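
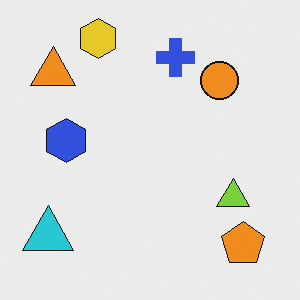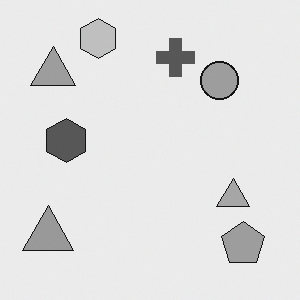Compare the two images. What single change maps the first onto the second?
The transformation is: converted to grayscale.

All color is removed — every shape is now a shade of grey.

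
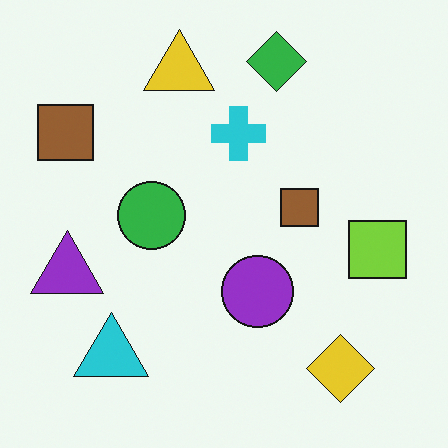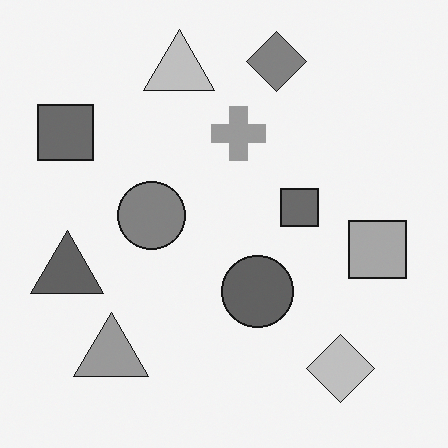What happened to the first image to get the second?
The second image is the first converted to grayscale.

All color is removed — every shape is now a shade of grey.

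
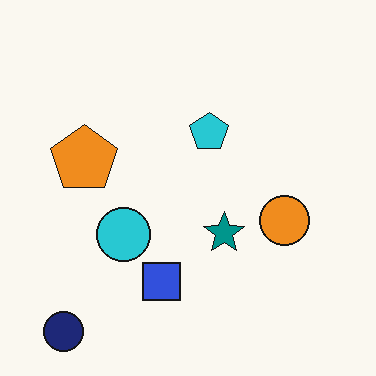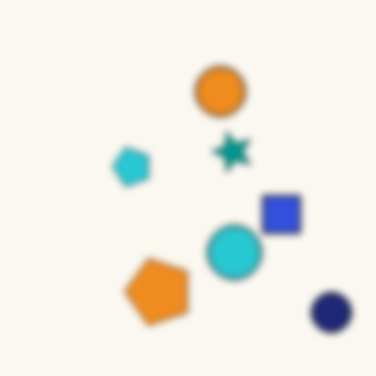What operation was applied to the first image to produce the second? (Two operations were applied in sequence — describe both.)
The second image is the first moderately blurred, then rotated 90° counter-clockwise.

Shape edges and outlines are uniformly softened across the whole image. The navy circle sits in the bottom-left of the first image and the bottom-right of the second — consistent with a whole-image 90° counter-clockwise rotation.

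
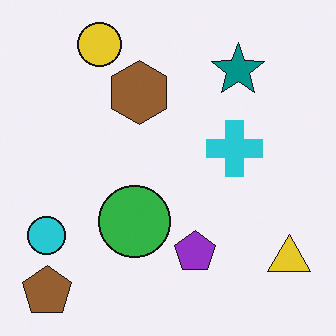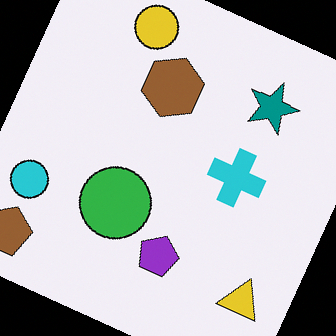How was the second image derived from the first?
The second image is the first rotated clockwise by a moderate amount.

Every shape is tilted by the same angle and the image corners show triangular fill wedges — a whole-image rotation by a non-right angle.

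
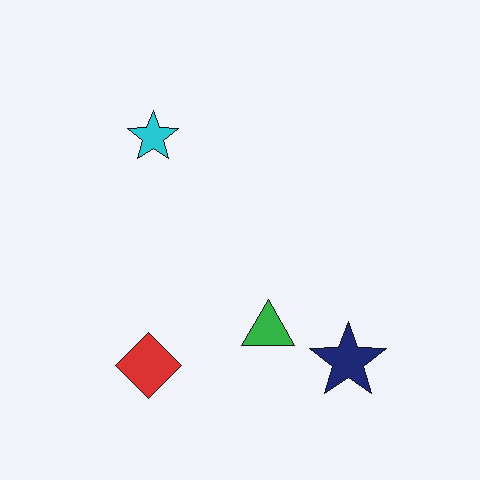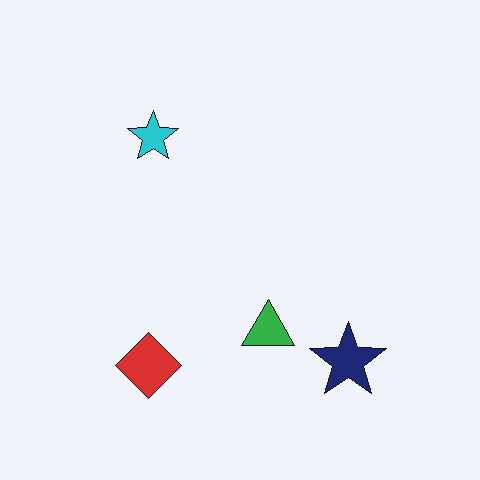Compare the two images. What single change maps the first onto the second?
It was JPEG-compressed with visible artifacts.

Blocky 8×8 compression artifacts appear around shape edges and the flat background shows ringing — characteristic JPEG degradation.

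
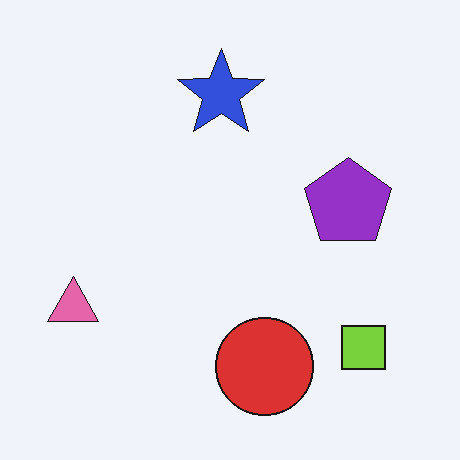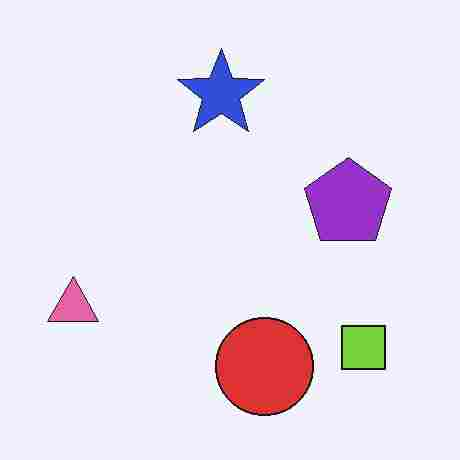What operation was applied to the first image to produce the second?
The second image is the first degraded with heavy JPEG compression.

Blocky 8×8 compression artifacts appear around shape edges and the flat background shows ringing — characteristic JPEG degradation.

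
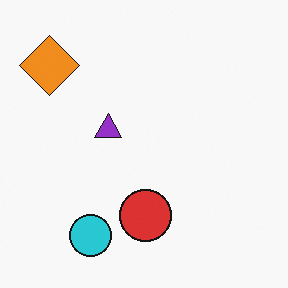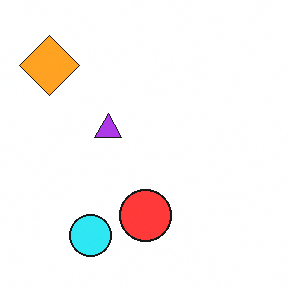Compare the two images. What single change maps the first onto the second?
The second image is the first slightly brightened.

Every pixel — background and shapes alike — is uniformly brightened.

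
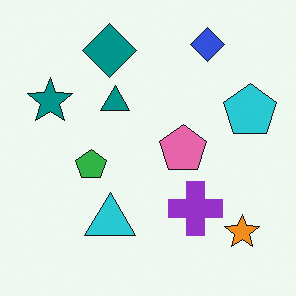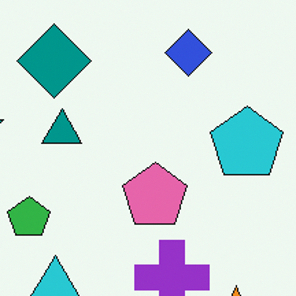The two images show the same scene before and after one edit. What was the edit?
The image was cropped slightly and scaled back up.

The visible shapes are larger and the field of view is narrower; shapes near the original edges may be partly or wholly outside the frame — a crop-and-rescale.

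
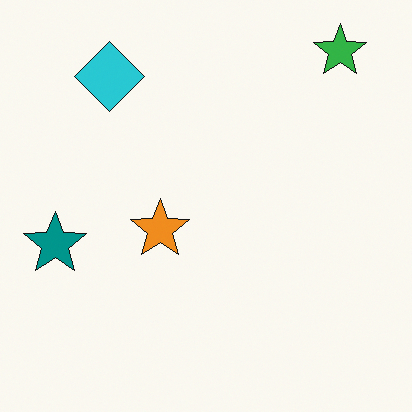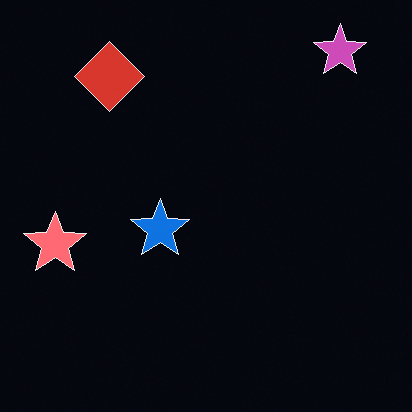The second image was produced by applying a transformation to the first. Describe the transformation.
The transformation is: color-inverted (negative).

The light background has become dark and every shape's color is its complement — a photographic negative.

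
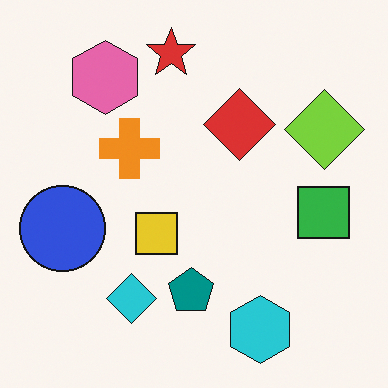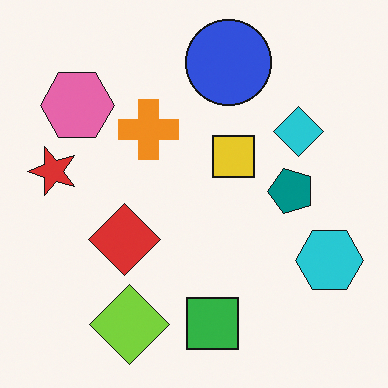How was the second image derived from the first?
This is the original image transposed (reflected across the top-left ↔ bottom-right diagonal).

Shapes have swapped their row and column positions — what was in the top-right is now in the bottom-left — a diagonal reflection.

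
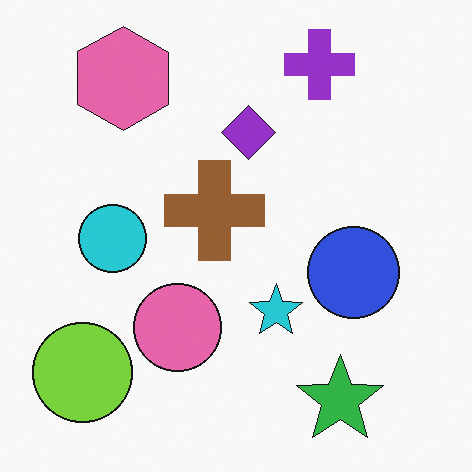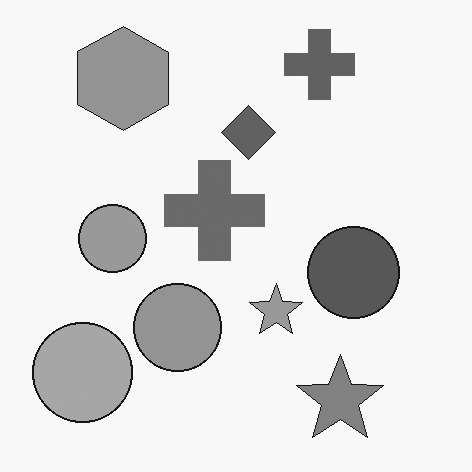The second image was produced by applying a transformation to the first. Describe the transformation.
Converted to grayscale.

All color is removed — every shape is now a shade of grey.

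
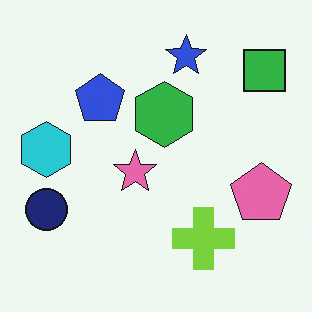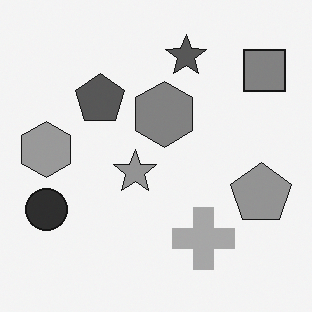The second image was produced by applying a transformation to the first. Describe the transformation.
Converted to grayscale.

All color is removed — every shape is now a shade of grey.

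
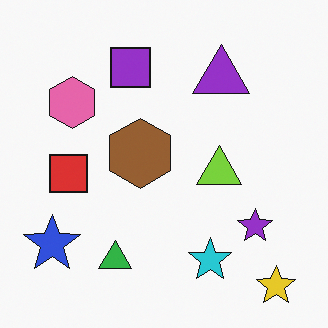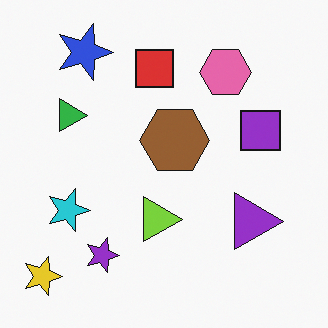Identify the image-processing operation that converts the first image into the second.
The transformation is: rotated 90° clockwise.

The yellow star sits in the bottom-right of the first image and the bottom-left of the second — consistent with a whole-image 90° clockwise rotation.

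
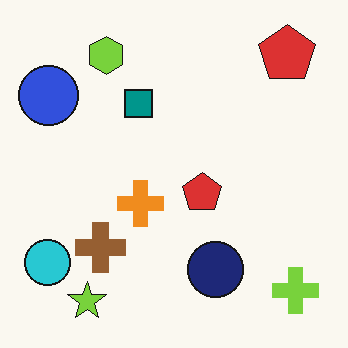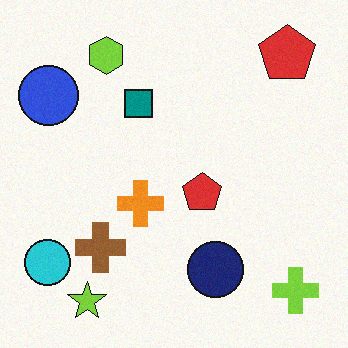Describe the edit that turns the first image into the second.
It was degraded with a light layer of grain.

Random speckle covers the whole image, including the flat background.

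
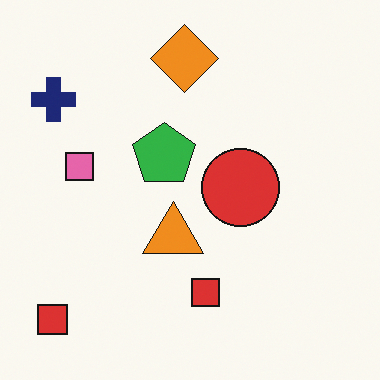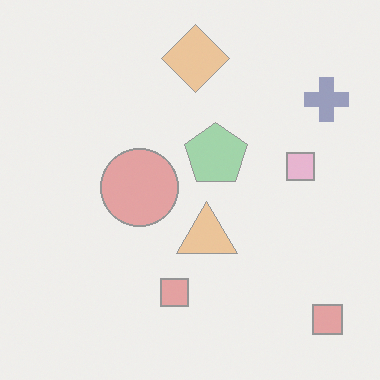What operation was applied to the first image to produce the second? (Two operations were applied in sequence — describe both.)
The transformation is: flipped horizontally (left ↔ right), then given much lower contrast.

The navy cross is in the top-left of the first image and the top-right of the second — shapes on opposite sides of the vertical midline have swapped in a mirror flip. Tones are pushed toward mid-grey across the whole image — a global contrast change.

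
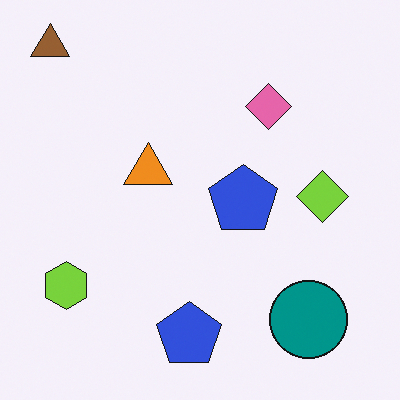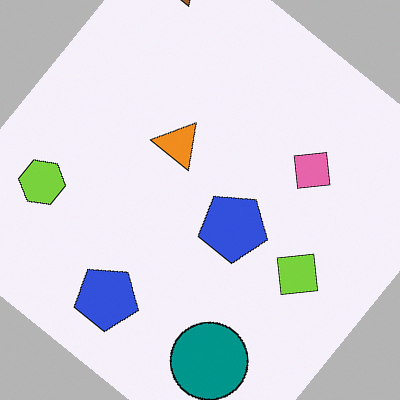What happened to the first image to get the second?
The second image is the first rotated clockwise by a large amount — several tens of degrees.

Every shape is tilted by the same angle and the image corners show triangular fill wedges — a whole-image rotation by a non-right angle.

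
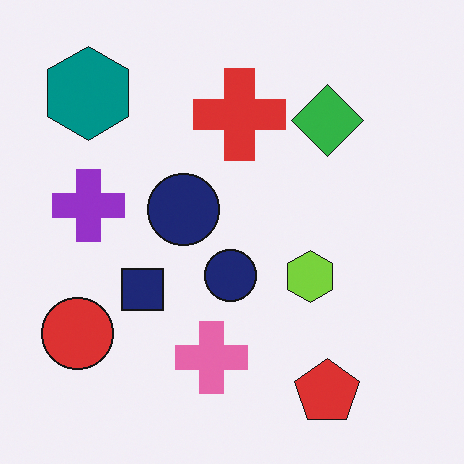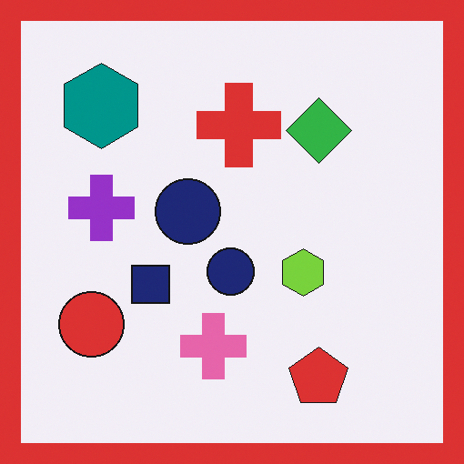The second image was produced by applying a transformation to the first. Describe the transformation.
The second image is the first framed with a red border.

A solid red frame runs around the edge of the second image, with the content slightly shrunk inside it.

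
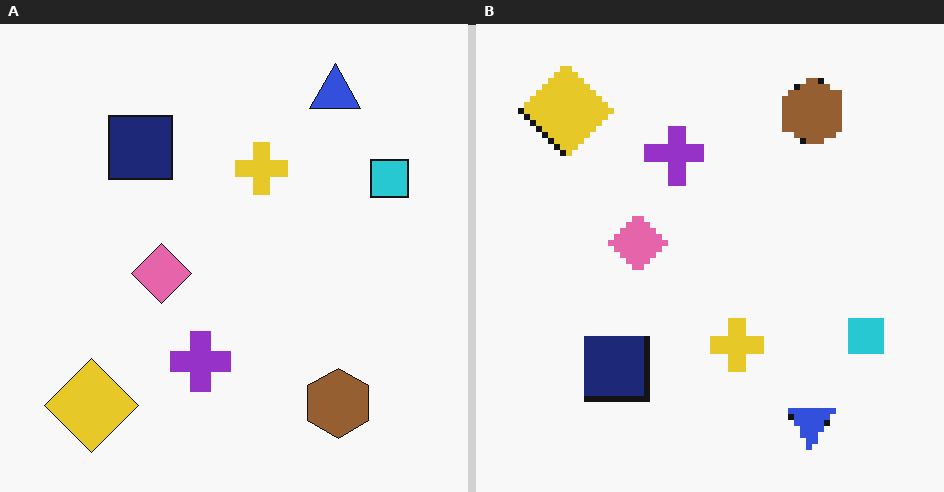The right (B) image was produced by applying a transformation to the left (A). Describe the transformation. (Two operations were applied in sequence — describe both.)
It was flipped vertically (top ↔ bottom), then moderately pixelated.

The blue triangle is in the top-right of the left (A) image and the bottom-right of the right (B) — shapes on opposite sides of the horizontal midline have swapped in a mirror flip. Shapes are reduced to large square blocks; fine edges and outlines are lost — a downscale-then-upscale (mosaic) effect.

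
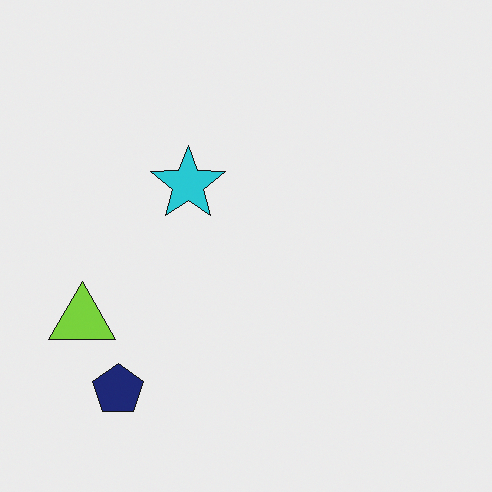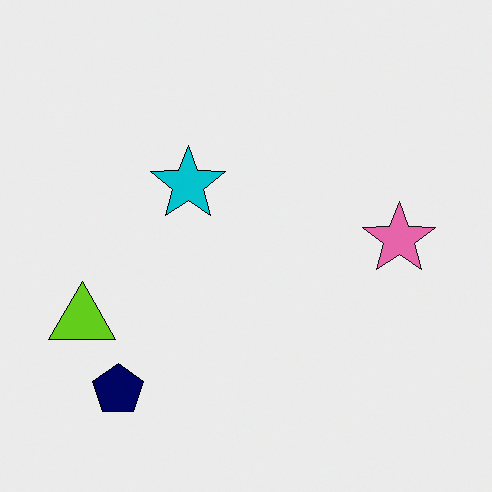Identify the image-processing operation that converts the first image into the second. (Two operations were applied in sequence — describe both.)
This is the original image given slightly increased contrast, then overlaid with an additional pink star.

Tones are pushed away from mid-grey across the whole image — a global contrast change. A pink star appears in the second image that is absent from the first.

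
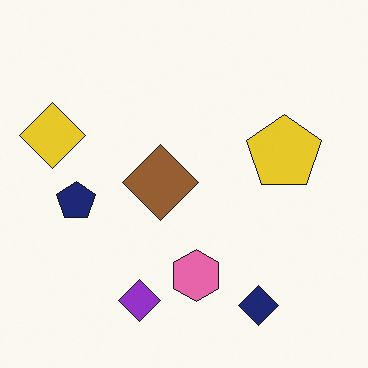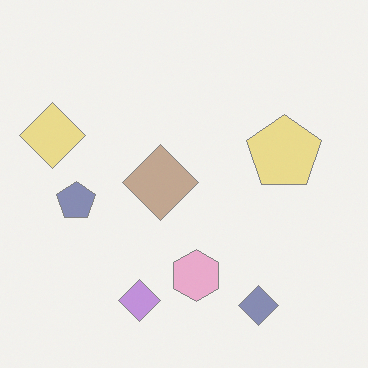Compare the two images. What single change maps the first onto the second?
It was given much lower contrast.

Tones are pushed toward mid-grey across the whole image — a global contrast change.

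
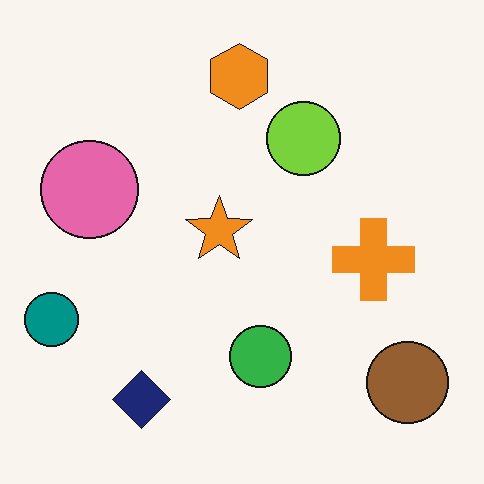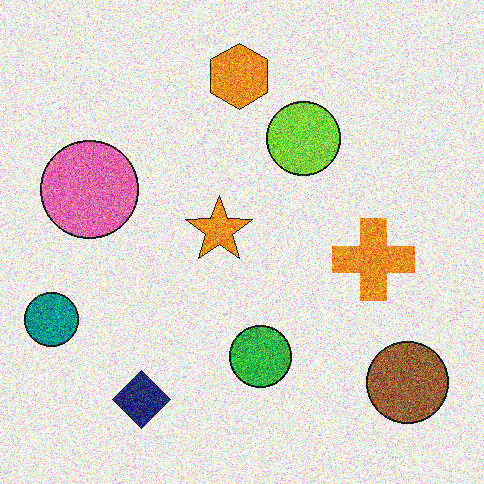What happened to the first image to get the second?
The second image is the first degraded with a thick layer of grain.

Random speckle covers the whole image, including the flat background.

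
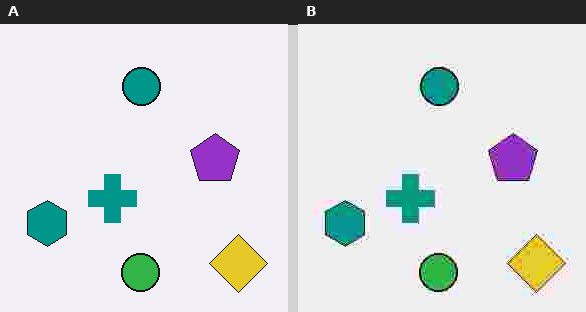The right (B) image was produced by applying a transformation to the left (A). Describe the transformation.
The image was heavily JPEG-compressed with obvious blocking artifacts.

Blocky 8×8 compression artifacts appear around shape edges and the flat background shows ringing — characteristic JPEG degradation.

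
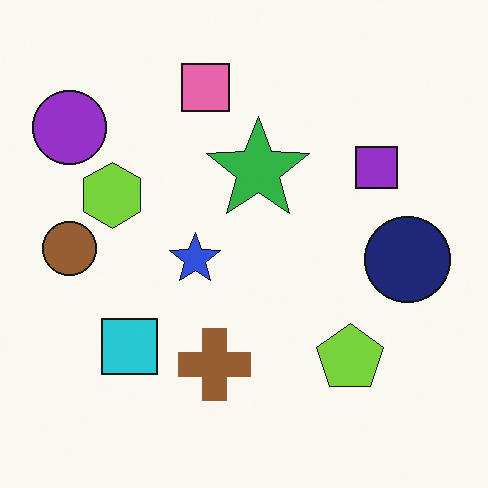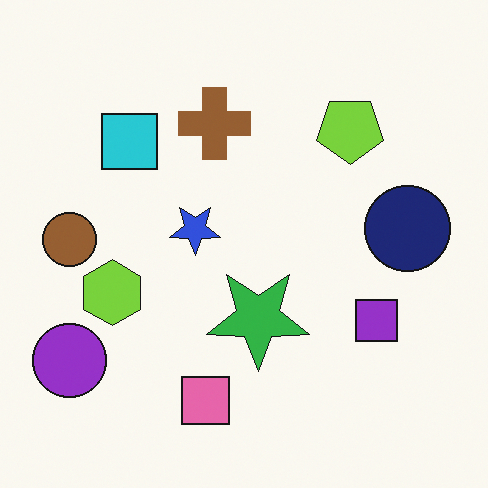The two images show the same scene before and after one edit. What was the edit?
The image was flipped vertically (top ↔ bottom).

The pink square is in the top of the first image and the bottom of the second — shapes on opposite sides of the horizontal midline have swapped in a mirror flip.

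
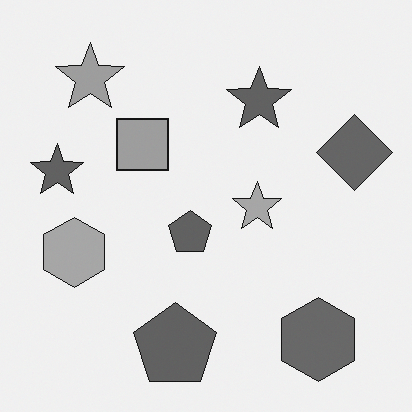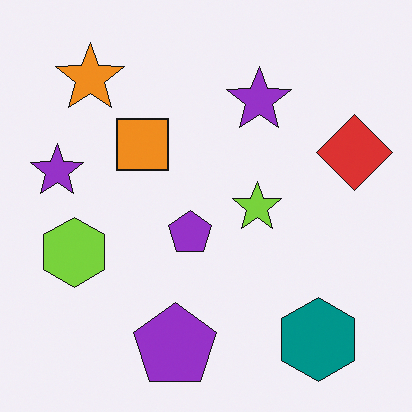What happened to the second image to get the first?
Converted to grayscale.

All color is removed — every shape is now a shade of grey.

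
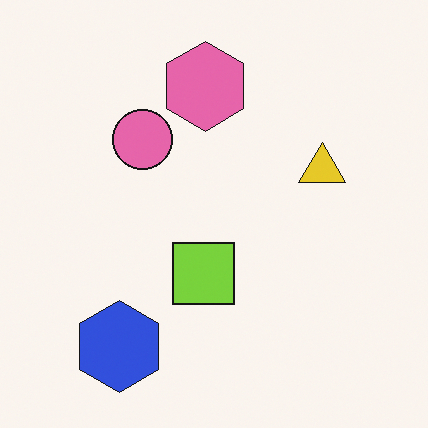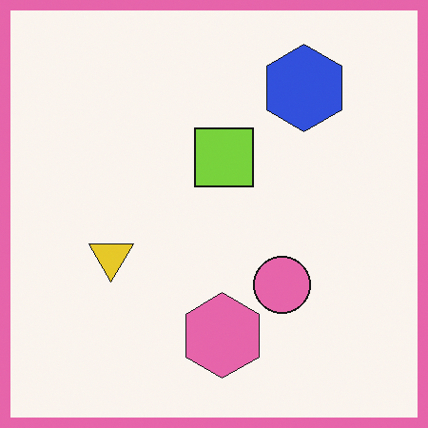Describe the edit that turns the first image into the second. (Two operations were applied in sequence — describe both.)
The transformation is: rotated 180°, then framed with a pink border.

The blue hexagon sits in the bottom-left of the first image and the top-right of the second — consistent with a whole-image 180° rotation. A solid pink frame runs around the edge of the second image, with the content slightly shrunk inside it.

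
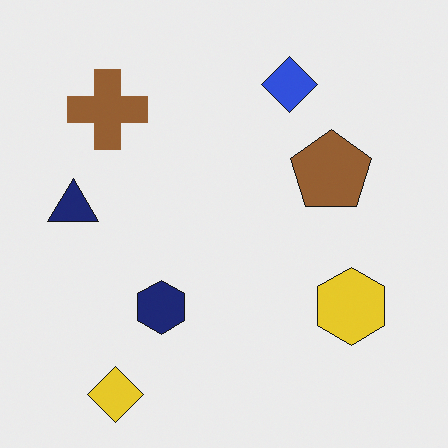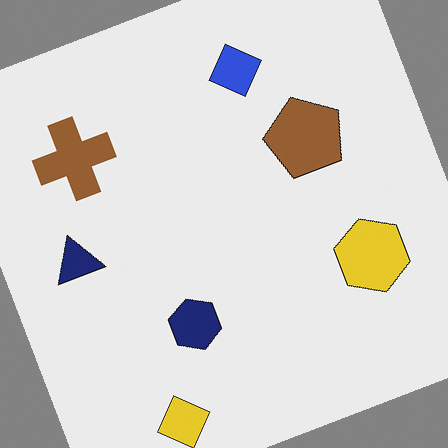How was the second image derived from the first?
The image was rotated counter-clockwise by a clearly visible amount.

Every shape is tilted by the same angle and the image corners show triangular fill wedges — a whole-image rotation by a non-right angle.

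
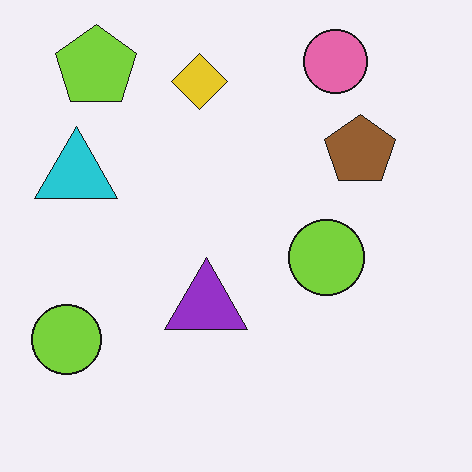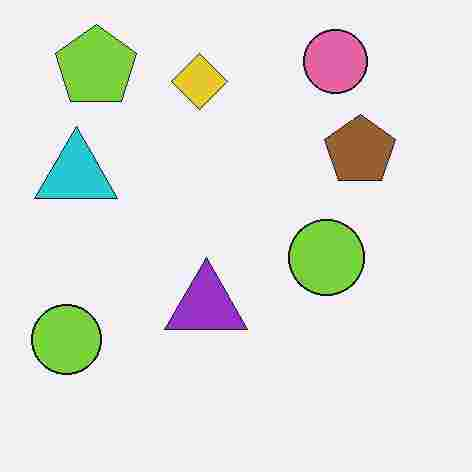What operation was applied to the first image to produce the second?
The image was degraded with heavy JPEG compression.

Blocky 8×8 compression artifacts appear around shape edges and the flat background shows ringing — characteristic JPEG degradation.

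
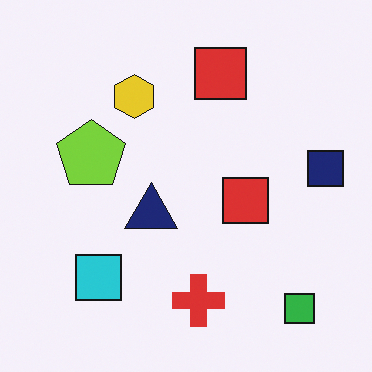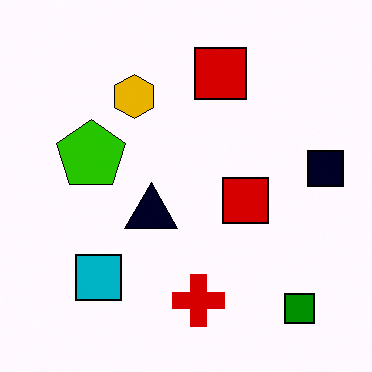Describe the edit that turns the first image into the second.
It was given much higher contrast.

Tones are pushed away from mid-grey across the whole image — a global contrast change.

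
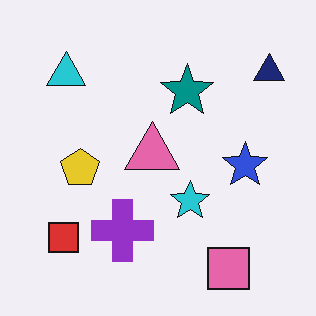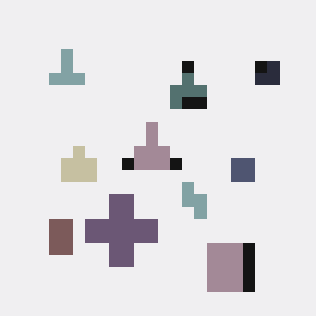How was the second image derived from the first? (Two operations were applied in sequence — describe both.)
It was made much more muted (saturation change), then coarsely pixelated.

All colors are more muted and greyish — a global saturation change. Shapes are reduced to large square blocks; fine edges and outlines are lost — a downscale-then-upscale (mosaic) effect.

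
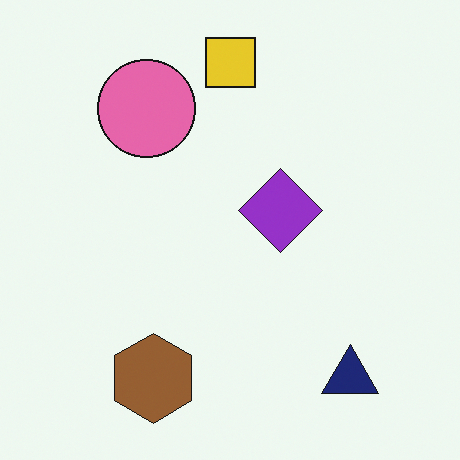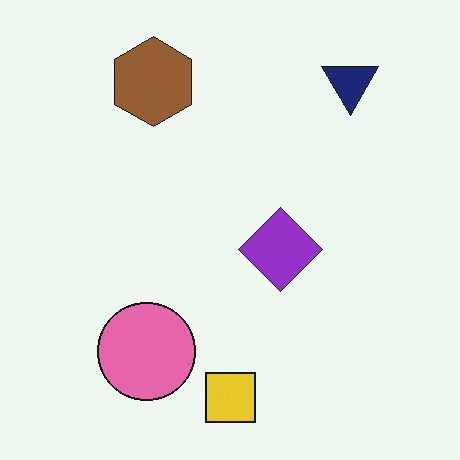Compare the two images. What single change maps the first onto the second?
This is the original image flipped vertically (top ↔ bottom).

The yellow square is in the top of the first image and the bottom of the second — shapes on opposite sides of the horizontal midline have swapped in a mirror flip.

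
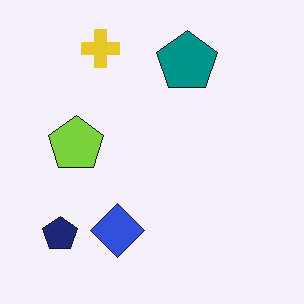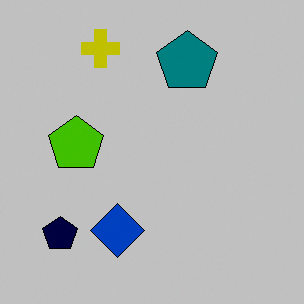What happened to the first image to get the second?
The second image is the first heavily posterized to just a handful of flat colors.

Each flat color has snapped to a coarser quantized level — most visibly, the near-white background has dropped to a flat grey.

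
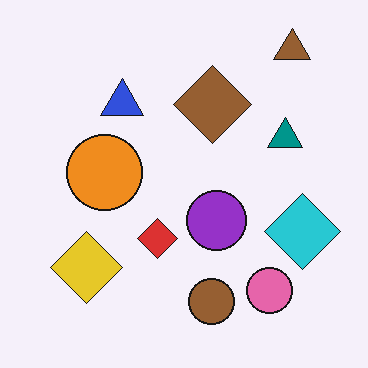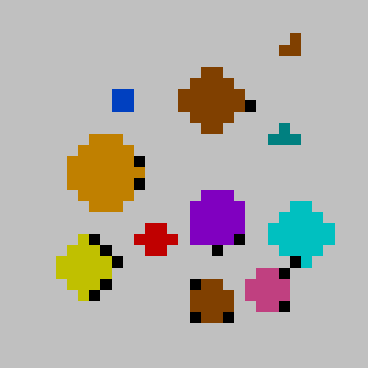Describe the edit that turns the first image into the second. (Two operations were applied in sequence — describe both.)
Heavily posterized to just a handful of flat colors, then heavily pixelated into large blocks.

Each flat color has snapped to a coarser quantized level — most visibly, the near-white background has dropped to a flat grey. Shapes are reduced to large square blocks; fine edges and outlines are lost — a downscale-then-upscale (mosaic) effect.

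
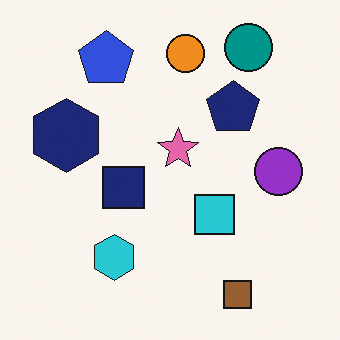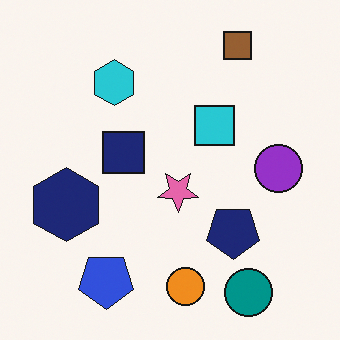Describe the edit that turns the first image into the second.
The transformation is: flipped vertically (top ↔ bottom).

The brown square is in the bottom-right of the first image and the top-right of the second — shapes on opposite sides of the horizontal midline have swapped in a mirror flip.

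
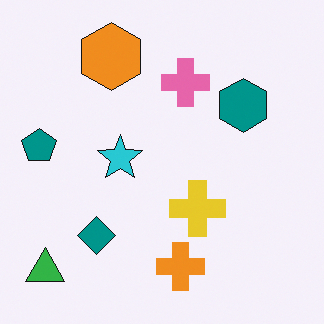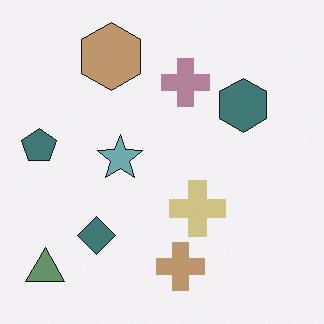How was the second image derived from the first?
This is the original image made much more muted (saturation change).

All colors are more muted and greyish — a global saturation change.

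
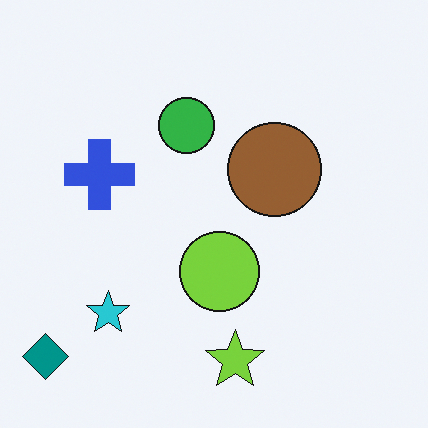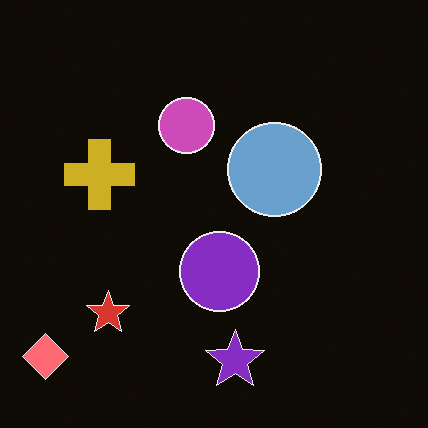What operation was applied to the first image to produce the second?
The image was color-inverted (negative).

The light background has become dark and every shape's color is its complement — a photographic negative.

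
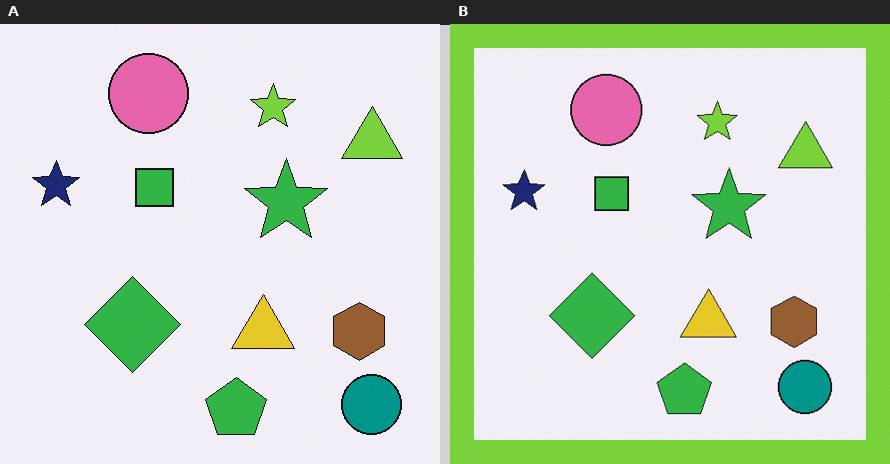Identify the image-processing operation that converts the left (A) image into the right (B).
The image was framed with a lime border.

A solid lime frame runs around the edge of the right (B) image, with the content slightly shrunk inside it.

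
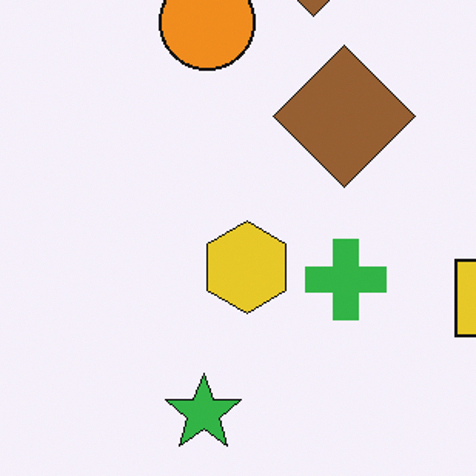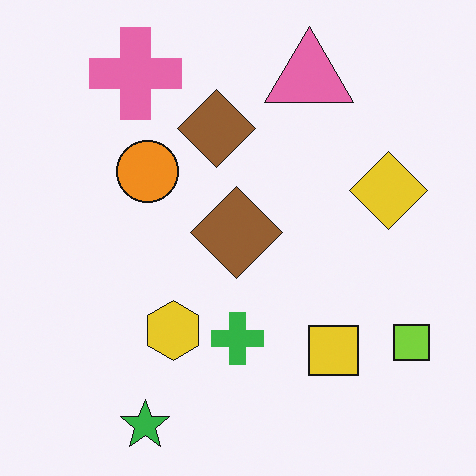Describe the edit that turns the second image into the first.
The image was cropped to a modestly smaller region and rescaled.

The visible shapes are larger and the field of view is narrower; shapes near the original edges may be partly or wholly outside the frame — a crop-and-rescale.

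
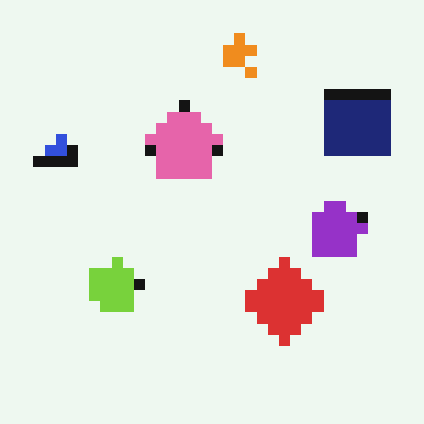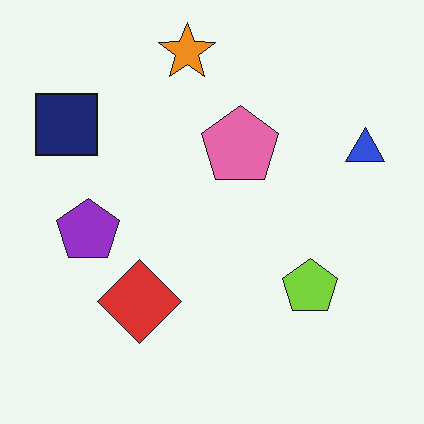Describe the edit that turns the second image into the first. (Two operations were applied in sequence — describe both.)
This is the original image flipped horizontally (left ↔ right), then coarsely pixelated.

The blue triangle is in the right of the second image and the left of the first — shapes on opposite sides of the vertical midline have swapped in a mirror flip. Shapes are reduced to large square blocks; fine edges and outlines are lost — a downscale-then-upscale (mosaic) effect.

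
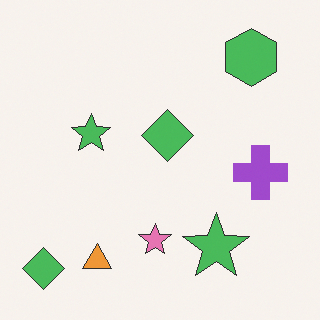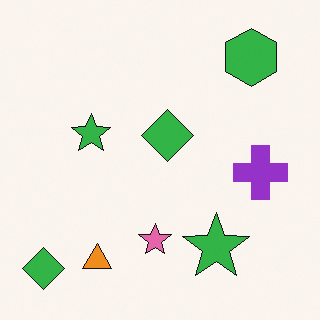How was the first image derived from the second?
The transformation is: given slightly reduced contrast.

Tones are pushed toward mid-grey across the whole image — a global contrast change.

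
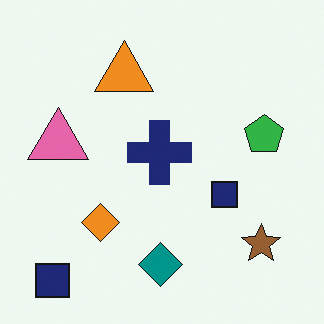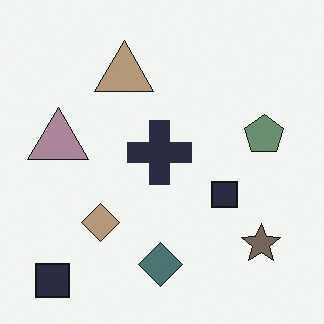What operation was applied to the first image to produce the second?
The image was made much more muted (saturation change).

All colors are more muted and greyish — a global saturation change.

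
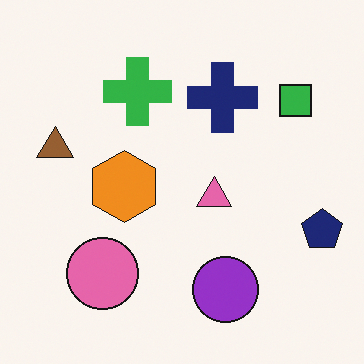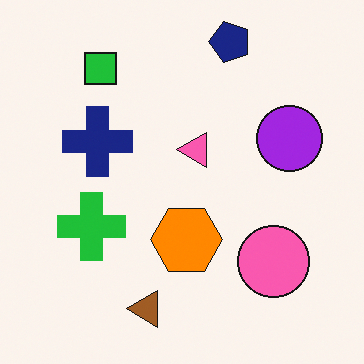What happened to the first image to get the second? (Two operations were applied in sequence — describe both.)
It was slightly oversaturated, then rotated 90° counter-clockwise.

All colors are more vivid — a global saturation change. The navy pentagon sits in the right of the first image and the top of the second — consistent with a whole-image 90° counter-clockwise rotation.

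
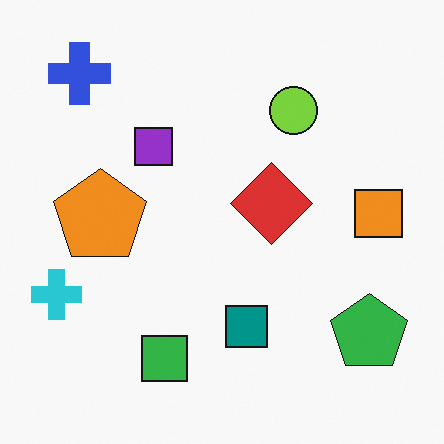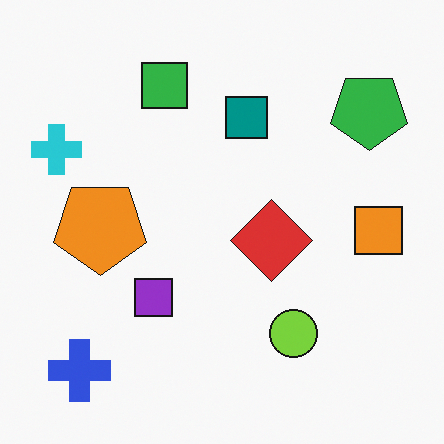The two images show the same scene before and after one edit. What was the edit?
Flipped vertically (top ↔ bottom).

The blue cross is in the top-left of the first image and the bottom-left of the second — shapes on opposite sides of the horizontal midline have swapped in a mirror flip.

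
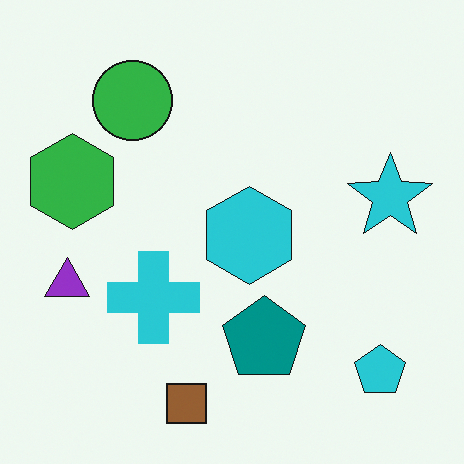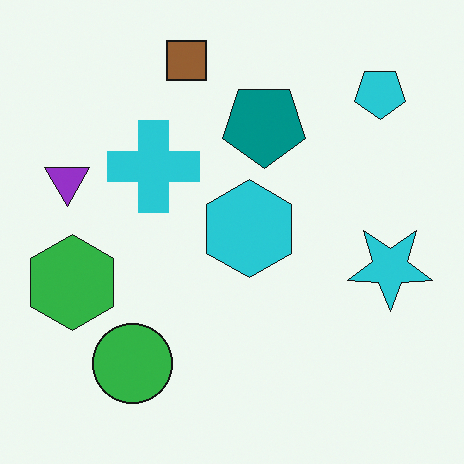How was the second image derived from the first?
The image was flipped vertically (top ↔ bottom).

The brown square is in the bottom of the first image and the top of the second — shapes on opposite sides of the horizontal midline have swapped in a mirror flip.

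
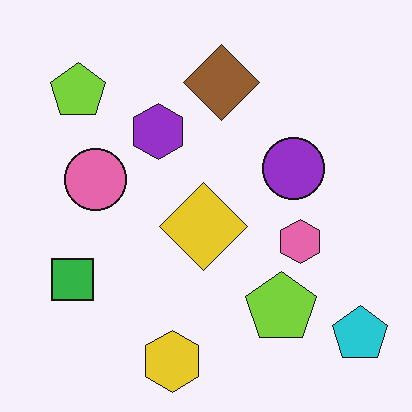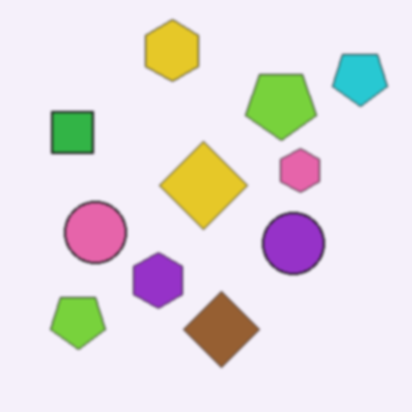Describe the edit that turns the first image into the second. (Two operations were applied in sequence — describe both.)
The second image is the first flipped vertically (top ↔ bottom), then given a subtle gaussian blur.

The yellow hexagon is in the bottom of the first image and the top of the second — shapes on opposite sides of the horizontal midline have swapped in a mirror flip. Shape edges and outlines are uniformly softened across the whole image.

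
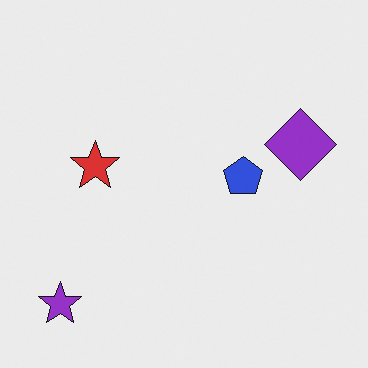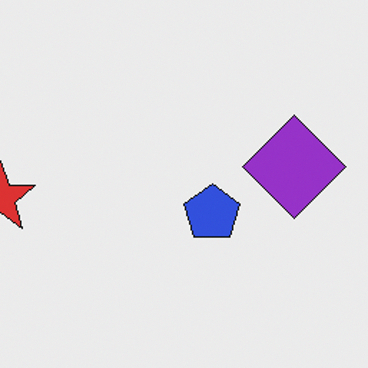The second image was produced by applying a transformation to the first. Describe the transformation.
Cropped slightly and scaled back up.

The visible shapes are larger and the field of view is narrower; shapes near the original edges may be partly or wholly outside the frame — a crop-and-rescale.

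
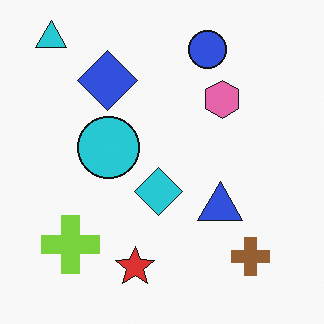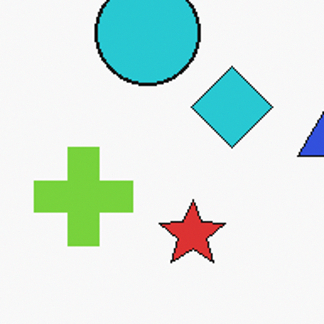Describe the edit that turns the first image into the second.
This is the original image cropped tightly and scaled back up.

The visible shapes are larger and the field of view is narrower; shapes near the original edges may be partly or wholly outside the frame — a crop-and-rescale.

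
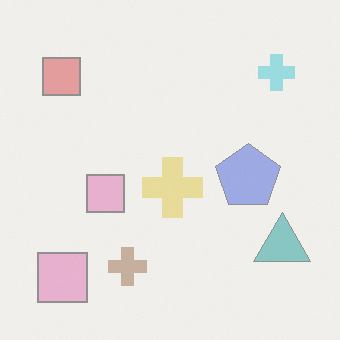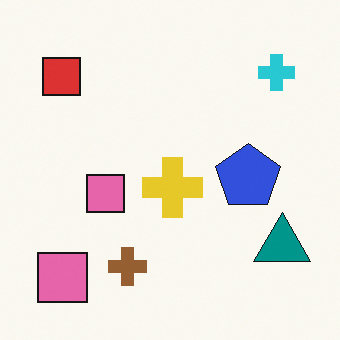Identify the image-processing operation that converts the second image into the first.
This is the original image given much lower contrast.

Tones are pushed toward mid-grey across the whole image — a global contrast change.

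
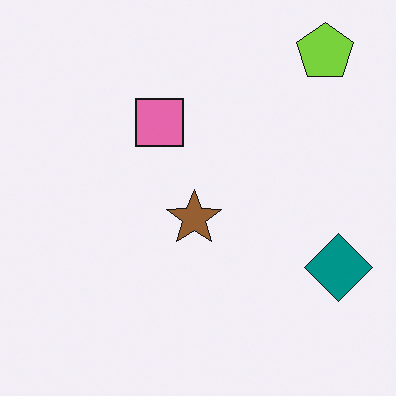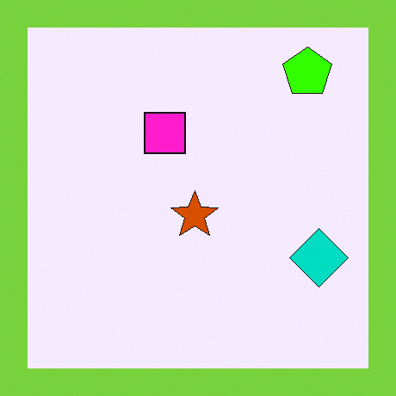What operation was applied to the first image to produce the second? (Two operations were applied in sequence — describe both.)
The second image is the first made much more vivid (saturation change), then framed with a lime border.

All colors are more vivid — a global saturation change. A solid lime frame runs around the edge of the second image, with the content slightly shrunk inside it.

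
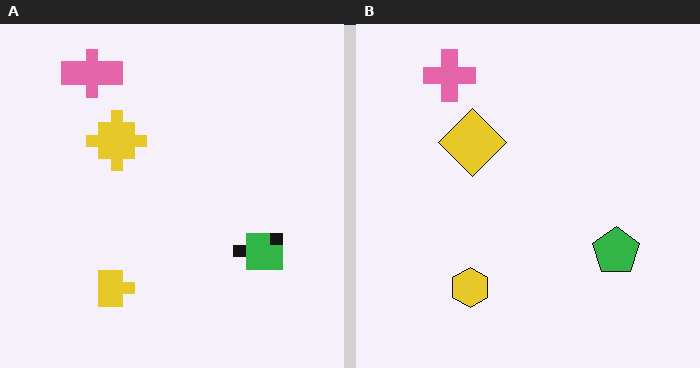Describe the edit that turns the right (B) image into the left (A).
Heavily pixelated into large blocks.

Shapes are reduced to large square blocks; fine edges and outlines are lost — a downscale-then-upscale (mosaic) effect.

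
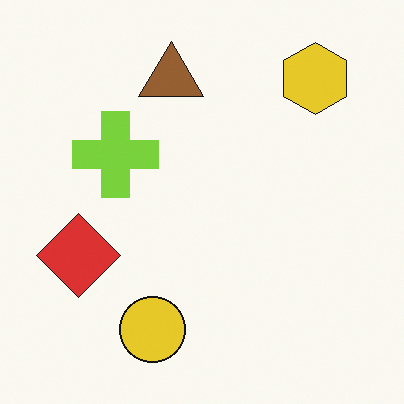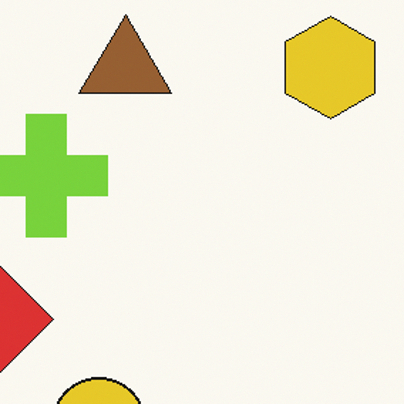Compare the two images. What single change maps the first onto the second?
This is the original image cropped to a modestly smaller region and rescaled.

The visible shapes are larger and the field of view is narrower; shapes near the original edges may be partly or wholly outside the frame — a crop-and-rescale.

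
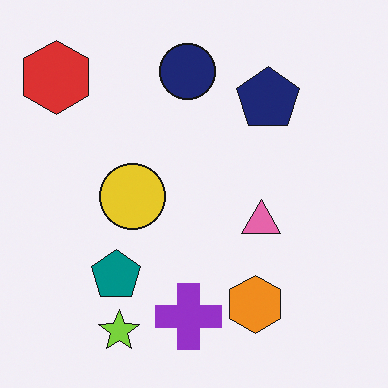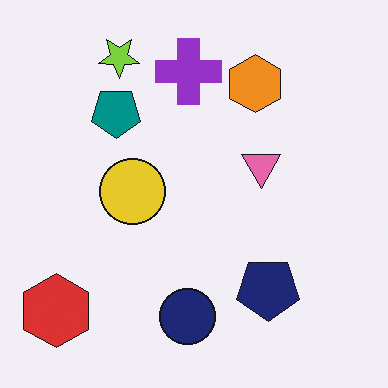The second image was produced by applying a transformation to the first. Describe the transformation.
This is the original image flipped vertically (top ↔ bottom).

The lime star is in the bottom-left of the first image and the top-left of the second — shapes on opposite sides of the horizontal midline have swapped in a mirror flip.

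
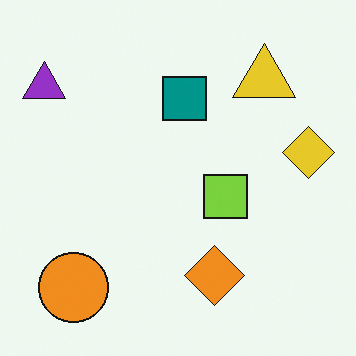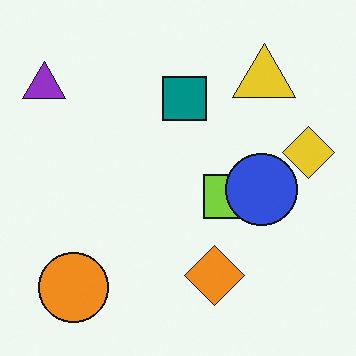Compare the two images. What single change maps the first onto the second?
The second image is the first overlaid with an additional blue circle.

A blue circle appears in the second image that is absent from the first.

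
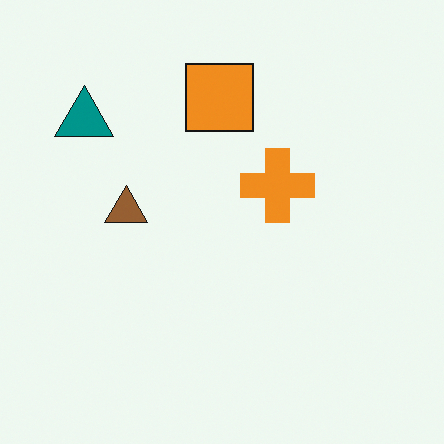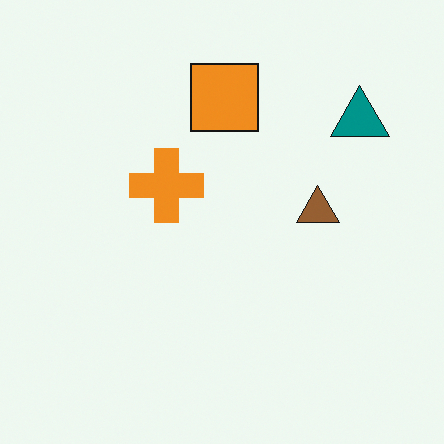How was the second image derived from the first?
The second image is the first flipped horizontally (left ↔ right).

The teal triangle is in the top-left of the first image and the top-right of the second — shapes on opposite sides of the vertical midline have swapped in a mirror flip.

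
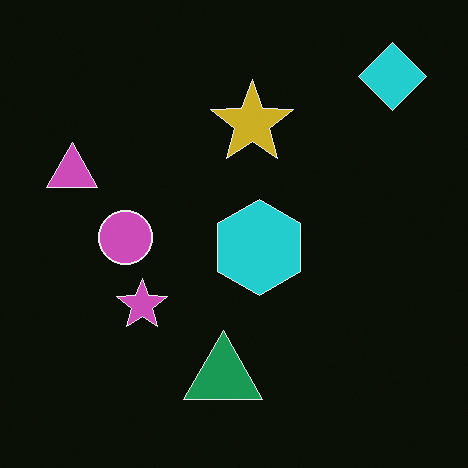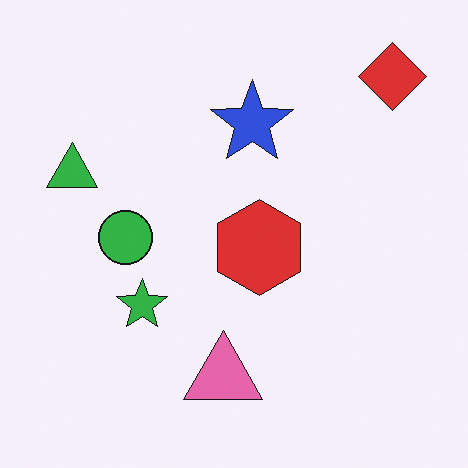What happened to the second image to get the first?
The first image is the second color-inverted (negative).

The light background has become dark and every shape's color is its complement — a photographic negative.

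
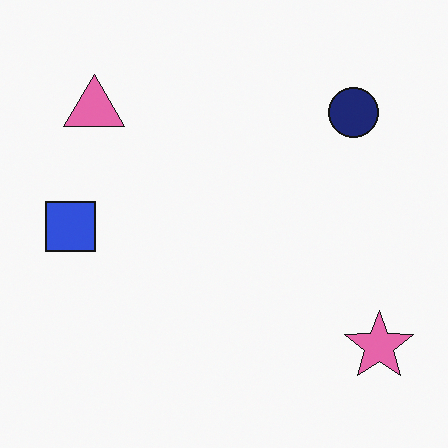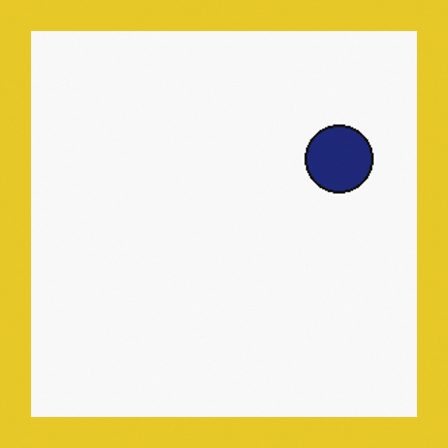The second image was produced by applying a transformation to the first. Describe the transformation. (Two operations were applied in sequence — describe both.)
The image was cropped slightly and scaled back up, then framed with a yellow border.

The visible shapes are larger and the field of view is narrower; shapes near the original edges may be partly or wholly outside the frame — a crop-and-rescale. A solid yellow frame runs around the edge of the second image, with the content slightly shrunk inside it.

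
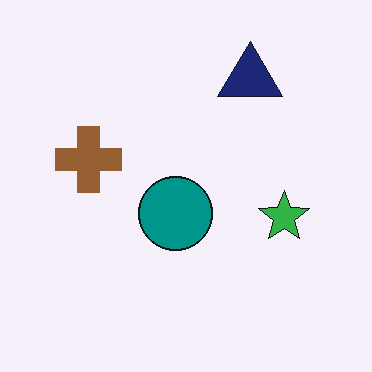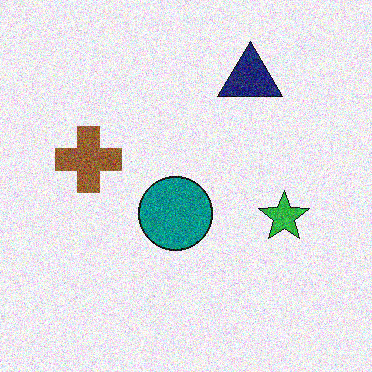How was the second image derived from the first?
The image was degraded with moderate additive noise.

Random speckle covers the whole image, including the flat background.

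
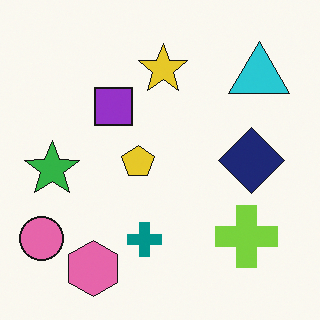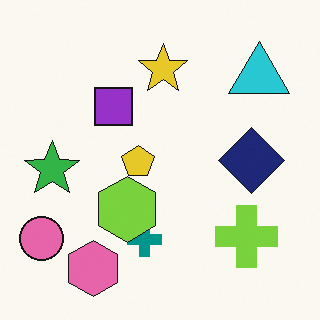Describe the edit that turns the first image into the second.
This is the original image overlaid with an additional lime hexagon.

A lime hexagon appears in the second image that is absent from the first.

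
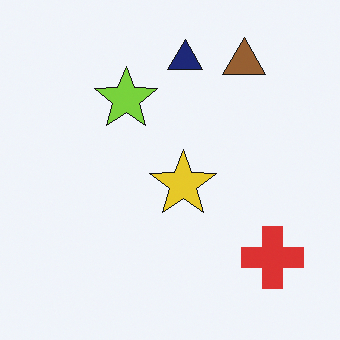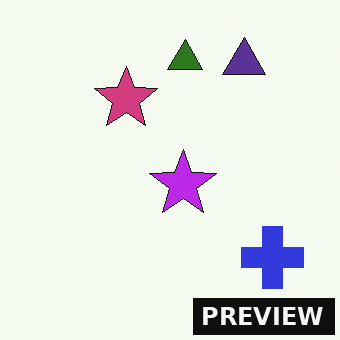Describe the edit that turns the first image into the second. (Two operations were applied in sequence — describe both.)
Hue-shifted by a large amount, then watermarked with the text "PREVIEW" in the lower-right corner.

Every shape's color has rotated by the same amount around the hue wheel — a uniform hue shift. A dark label reading "PREVIEW" appears in the lower-right corner.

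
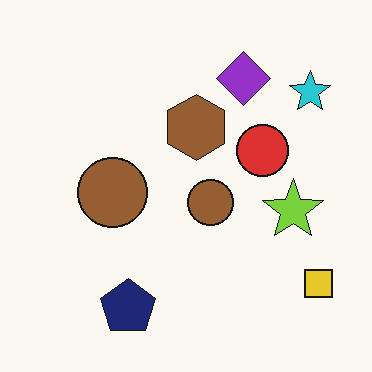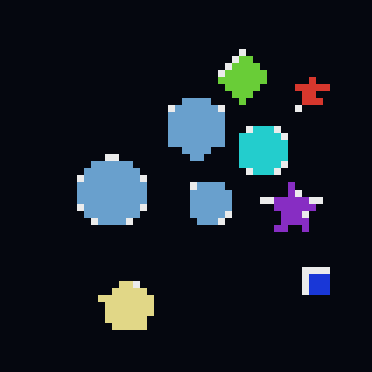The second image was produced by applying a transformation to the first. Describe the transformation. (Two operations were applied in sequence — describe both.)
The transformation is: moderately pixelated, then color-inverted (negative).

Shapes are reduced to large square blocks; fine edges and outlines are lost — a downscale-then-upscale (mosaic) effect. The light background has become dark and every shape's color is its complement — a photographic negative.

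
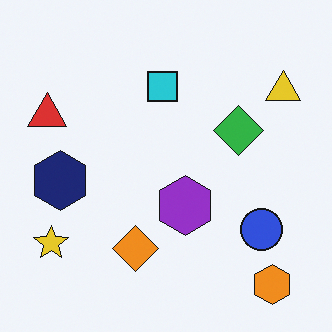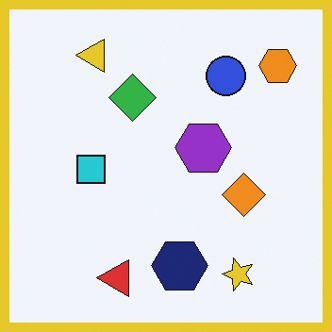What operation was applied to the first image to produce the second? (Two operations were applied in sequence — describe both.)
The second image is the first rotated 90° counter-clockwise, then framed with a yellow border.

The orange hexagon sits in the bottom-right of the first image and the top-right of the second — consistent with a whole-image 90° counter-clockwise rotation. A solid yellow frame runs around the edge of the second image, with the content slightly shrunk inside it.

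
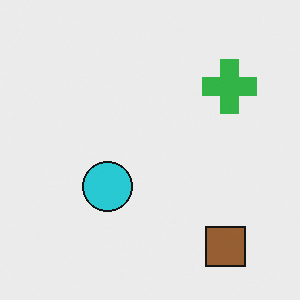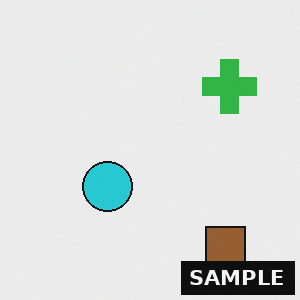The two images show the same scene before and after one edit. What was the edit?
Watermarked with the text "SAMPLE" in the lower-right corner.

A dark label reading "SAMPLE" appears in the lower-right corner.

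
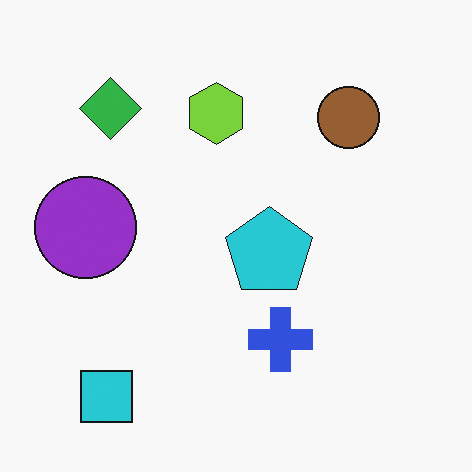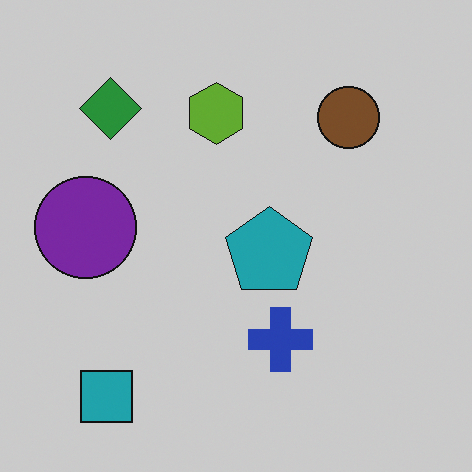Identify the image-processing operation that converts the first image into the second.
This is the original image darkened a little.

Every pixel — background and shapes alike — is uniformly darkened.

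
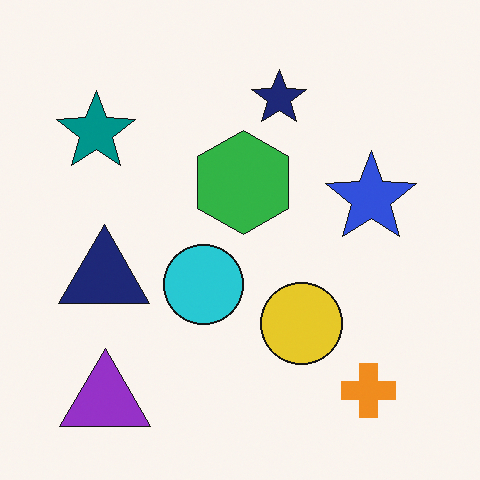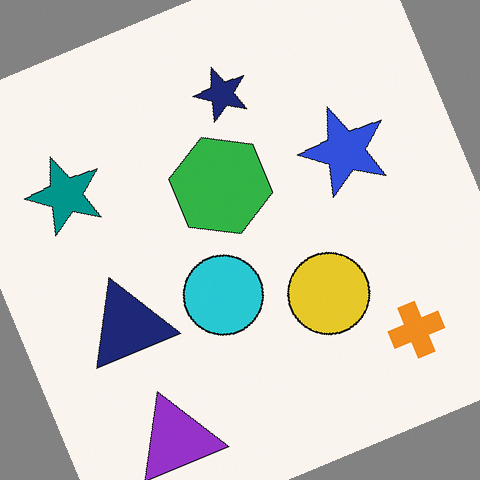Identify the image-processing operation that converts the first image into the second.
This is the original image rotated counter-clockwise by a clearly visible amount.

Every shape is tilted by the same angle and the image corners show triangular fill wedges — a whole-image rotation by a non-right angle.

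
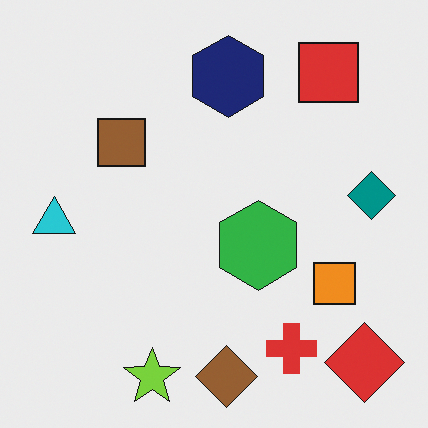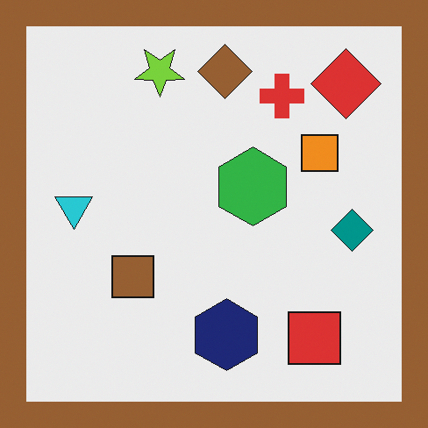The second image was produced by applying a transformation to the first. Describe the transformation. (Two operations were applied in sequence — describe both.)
The second image is the first flipped vertically (top ↔ bottom), then framed with a brown border.

The lime star is in the bottom of the first image and the top of the second — shapes on opposite sides of the horizontal midline have swapped in a mirror flip. A solid brown frame runs around the edge of the second image, with the content slightly shrunk inside it.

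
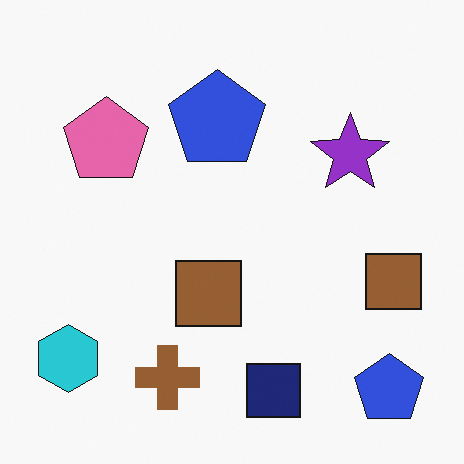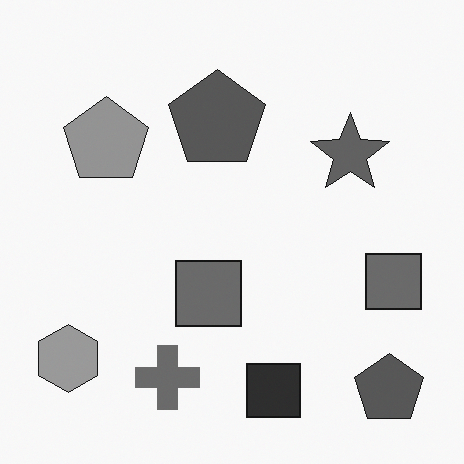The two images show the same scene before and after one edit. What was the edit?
This is the original image converted to grayscale.

All color is removed — every shape is now a shade of grey.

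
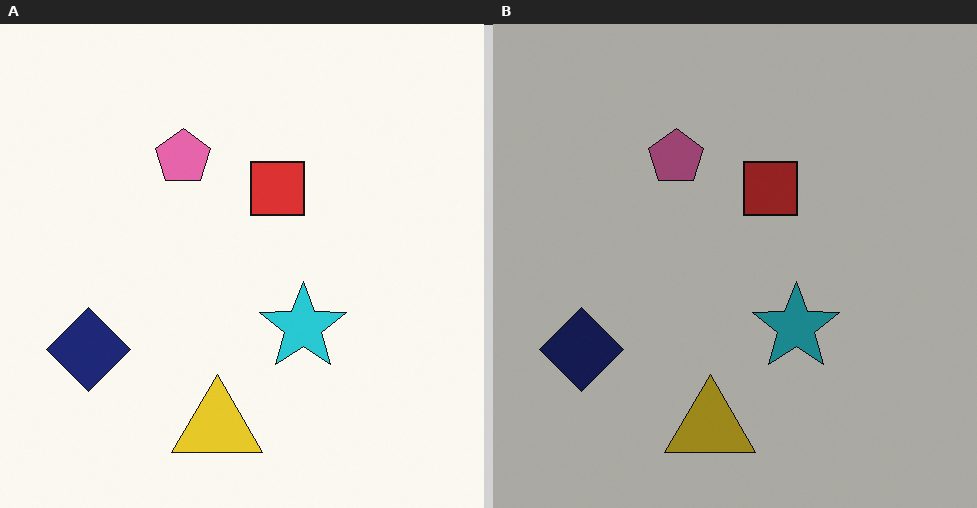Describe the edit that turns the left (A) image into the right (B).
It was substantially darkened.

Every pixel — background and shapes alike — is uniformly darkened.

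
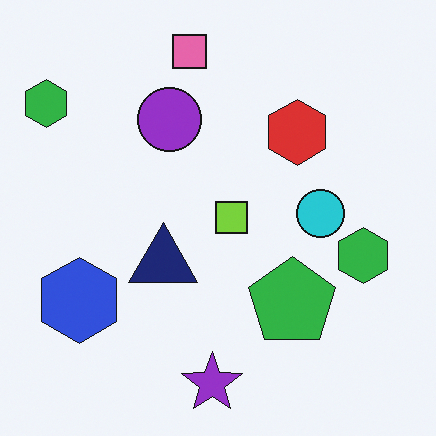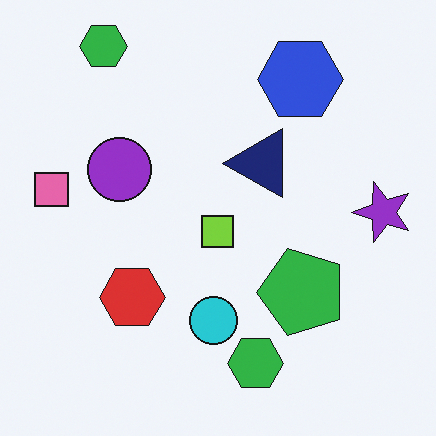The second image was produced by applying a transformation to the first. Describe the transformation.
Transposed (reflected across the top-left ↔ bottom-right diagonal).

Shapes have swapped their row and column positions — what was in the top-right is now in the bottom-left — a diagonal reflection.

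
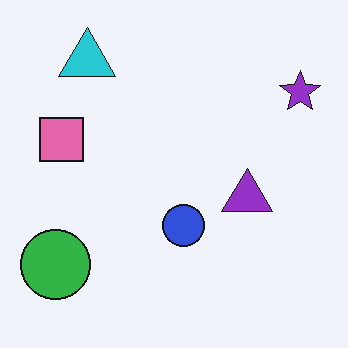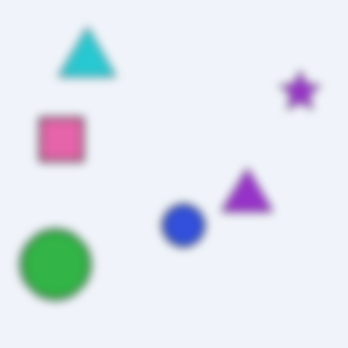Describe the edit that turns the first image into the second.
The second image is the first moderately blurred.

Shape edges and outlines are uniformly softened across the whole image.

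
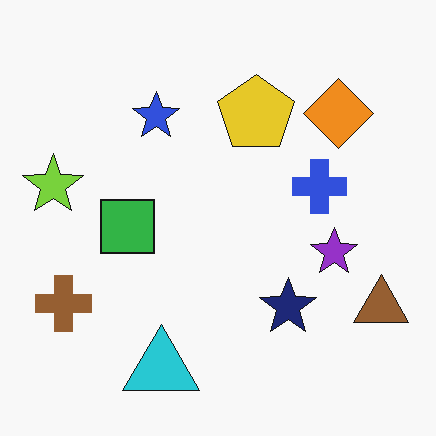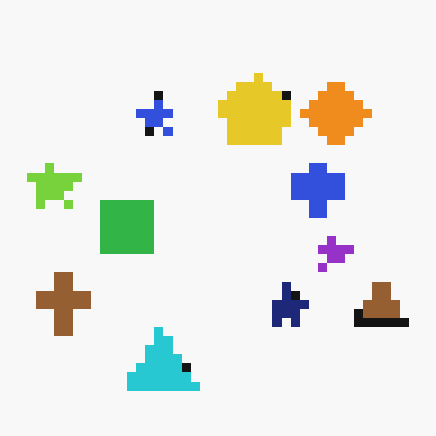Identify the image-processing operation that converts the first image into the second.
This is the original image coarsely pixelated.

Shapes are reduced to large square blocks; fine edges and outlines are lost — a downscale-then-upscale (mosaic) effect.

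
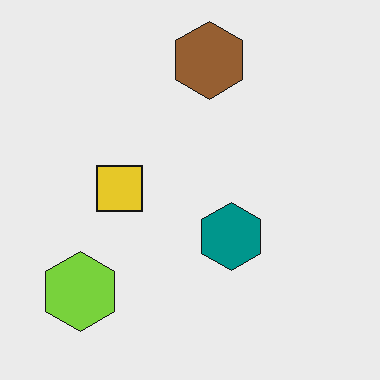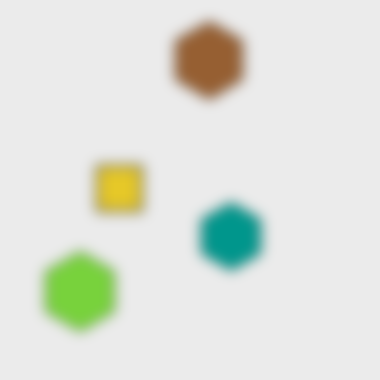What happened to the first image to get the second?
This is the original image strongly gaussian-blurred.

Shape edges and outlines are uniformly softened across the whole image.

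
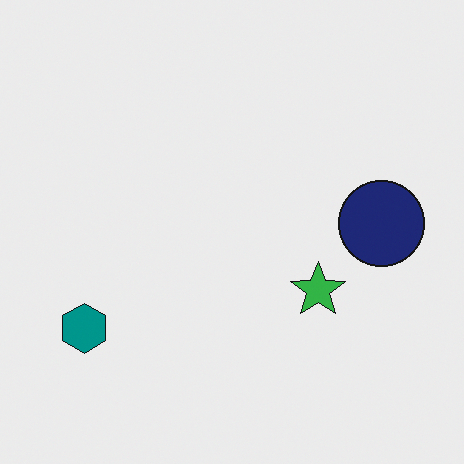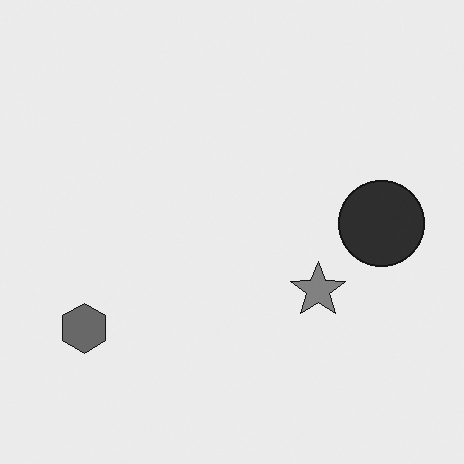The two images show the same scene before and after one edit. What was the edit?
It was converted to grayscale.

All color is removed — every shape is now a shade of grey.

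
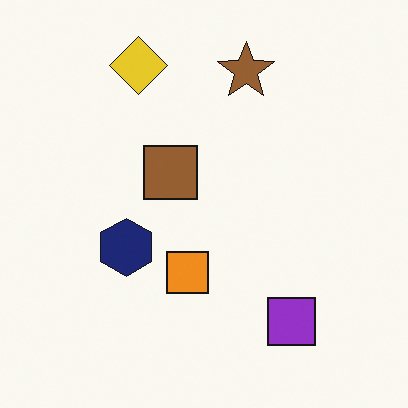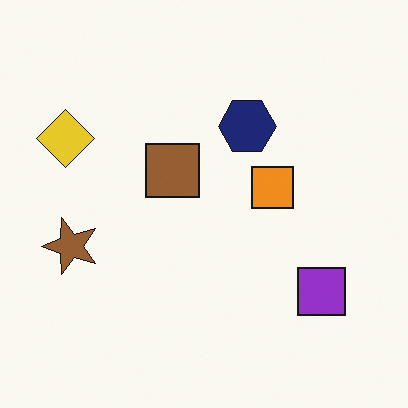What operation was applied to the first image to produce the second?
The transformation is: transposed (reflected across the top-left ↔ bottom-right diagonal).

Shapes have swapped their row and column positions — what was in the top-right is now in the bottom-left — a diagonal reflection.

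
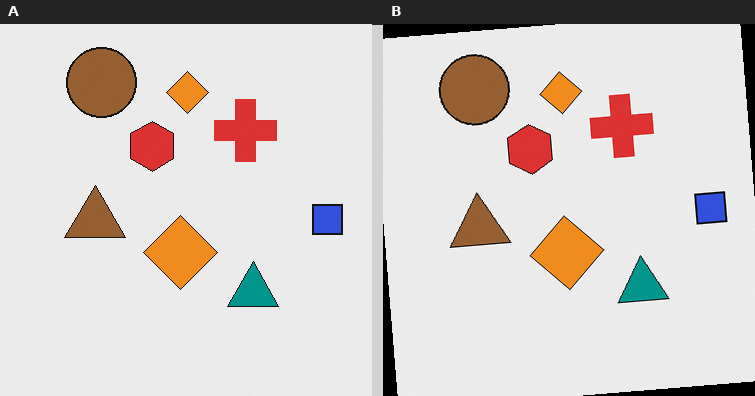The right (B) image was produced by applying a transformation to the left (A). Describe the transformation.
The right (B) image is the left (A) rotated counter-clockwise by a few degrees.

Every shape is tilted by the same angle and the image corners show triangular fill wedges — a whole-image rotation by a non-right angle.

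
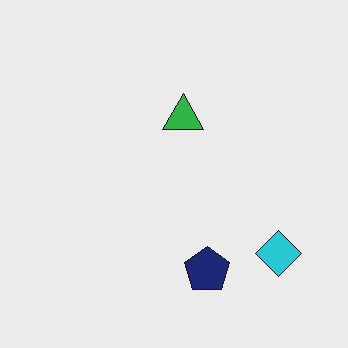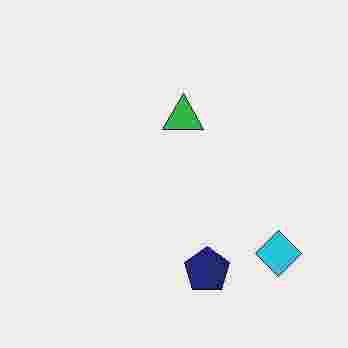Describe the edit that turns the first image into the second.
The image was degraded with heavy JPEG compression.

Blocky 8×8 compression artifacts appear around shape edges and the flat background shows ringing — characteristic JPEG degradation.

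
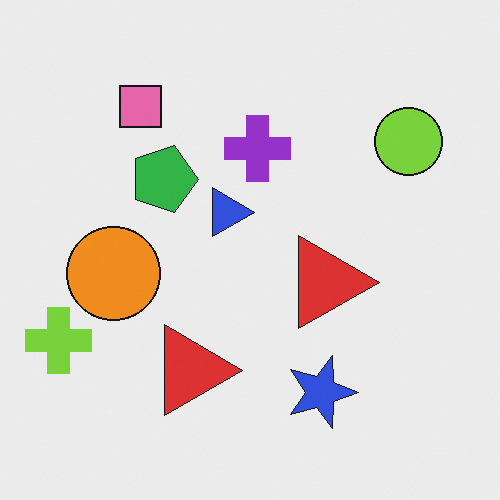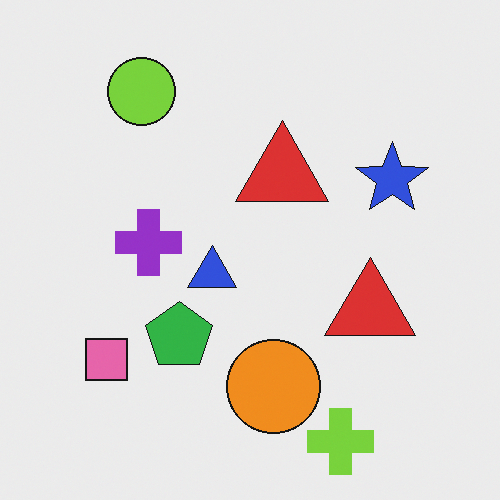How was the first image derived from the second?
The transformation is: rotated 90° clockwise.

The lime cross sits in the bottom-right of the second image and the bottom-left of the first — consistent with a whole-image 90° clockwise rotation.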